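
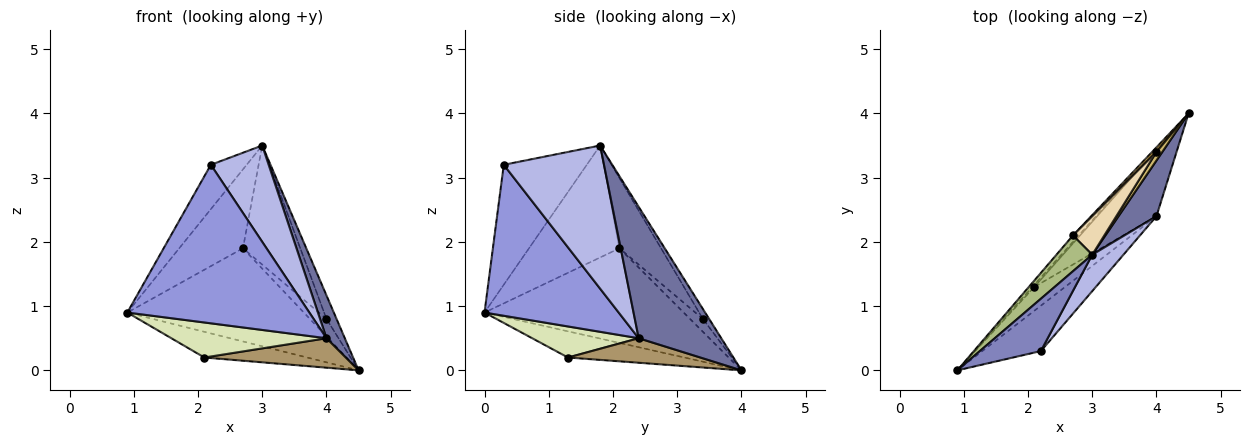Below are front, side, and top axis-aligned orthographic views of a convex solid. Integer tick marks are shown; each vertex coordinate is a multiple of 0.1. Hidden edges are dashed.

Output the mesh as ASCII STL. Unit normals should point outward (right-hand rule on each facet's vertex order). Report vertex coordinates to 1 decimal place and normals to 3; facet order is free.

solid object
 facet normal 0.940 -0.209 0.271
  outer loop
   vertex 4.0 2.4 0.5
   vertex 4.5 4.0 0.0
   vertex 3.0 1.8 3.5
  endloop
 endfacet
 facet normal -0.832 0.359 0.423
  outer loop
   vertex 2.2 0.3 3.2
   vertex 3.0 1.8 3.5
   vertex 0.9 0.0 0.9
  endloop
 endfacet
 facet normal 0.578 -0.784 -0.225
  outer loop
   vertex 2.2 0.3 3.2
   vertex 0.9 0.0 0.9
   vertex 4.0 2.4 0.5
  endloop
 endfacet
 facet normal 0.851 -0.491 0.186
  outer loop
   vertex 2.2 0.3 3.2
   vertex 4.0 2.4 0.5
   vertex 3.0 1.8 3.5
  endloop
 endfacet
 facet normal -0.748 0.663 -0.046
  outer loop
   vertex 2.7 2.1 1.9
   vertex 4.5 4.0 0.0
   vertex 0.9 0.0 0.9
  endloop
 endfacet
 facet normal -0.791 0.557 0.253
  outer loop
   vertex 2.7 2.1 1.9
   vertex 0.9 0.0 0.9
   vertex 3.0 1.8 3.5
  endloop
 endfacet
 facet normal -0.748 0.661 -0.055
  outer loop
   vertex 2.1 1.3 0.2
   vertex 0.9 0.0 0.9
   vertex 4.5 4.0 0.0
  endloop
 endfacet
 facet normal 0.494 -0.719 -0.489
  outer loop
   vertex 2.1 1.3 0.2
   vertex 4.0 2.4 0.5
   vertex 0.9 0.0 0.9
  endloop
 endfacet
 facet normal 0.354 -0.378 -0.856
  outer loop
   vertex 2.1 1.3 0.2
   vertex 4.5 4.0 0.0
   vertex 4.0 2.4 0.5
  endloop
 endfacet
 facet normal -0.502 0.813 0.295
  outer loop
   vertex 4.0 3.4 0.8
   vertex 3.0 1.8 3.5
   vertex 4.5 4.0 0.0
  endloop
 endfacet
 facet normal -0.600 0.773 0.205
  outer loop
   vertex 4.0 3.4 0.8
   vertex 4.5 4.0 0.0
   vertex 2.7 2.1 1.9
  endloop
 endfacet
 facet normal -0.568 0.783 0.253
  outer loop
   vertex 4.0 3.4 0.8
   vertex 2.7 2.1 1.9
   vertex 3.0 1.8 3.5
  endloop
 endfacet
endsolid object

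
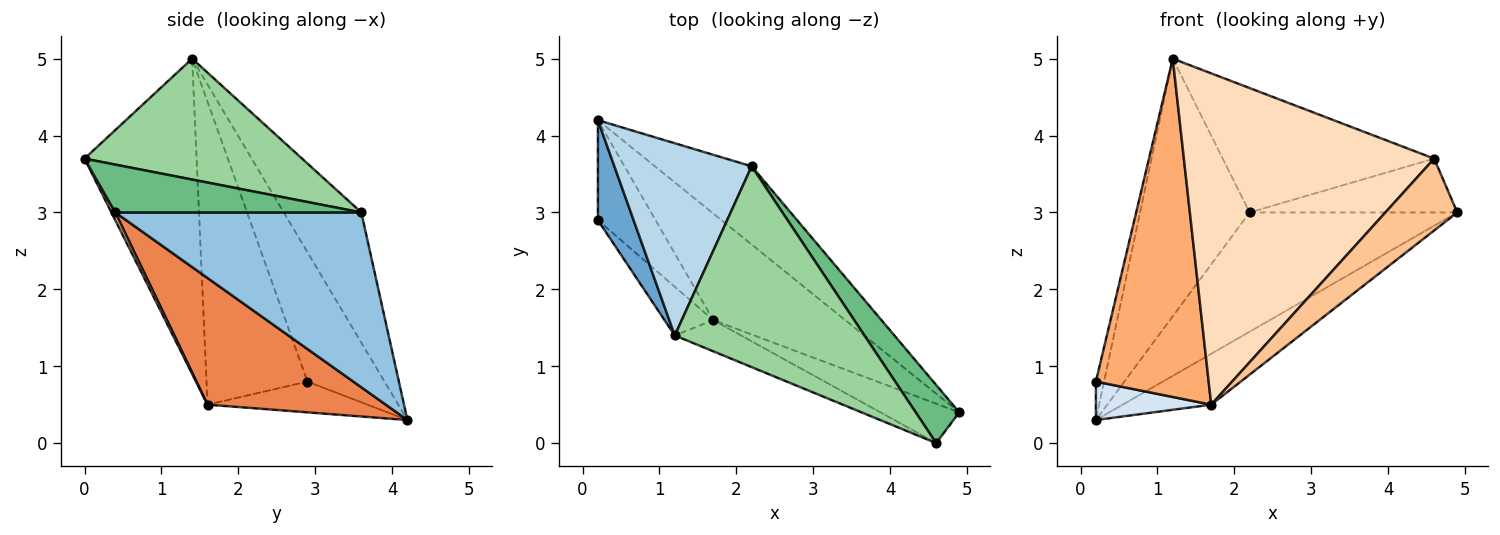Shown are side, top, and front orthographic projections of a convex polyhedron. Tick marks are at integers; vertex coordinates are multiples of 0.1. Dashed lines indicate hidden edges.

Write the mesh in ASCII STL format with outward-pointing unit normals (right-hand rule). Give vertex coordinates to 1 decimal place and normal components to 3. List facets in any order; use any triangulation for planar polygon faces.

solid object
 facet normal -0.959 0.102 0.265
  outer loop
   vertex 1.2 1.4 5.0
   vertex 0.2 4.2 0.3
   vertex 0.2 2.9 0.8
  endloop
 endfacet
 facet normal 0.704 0.594 -0.389
  outer loop
   vertex 2.2 3.6 3.0
   vertex 4.9 0.4 3.0
   vertex 0.2 4.2 0.3
  endloop
 endfacet
 facet normal -0.493 0.697 0.520
  outer loop
   vertex 2.2 3.6 3.0
   vertex 0.2 4.2 0.3
   vertex 1.2 1.4 5.0
  endloop
 endfacet
 facet normal -0.446 -0.321 -0.836
  outer loop
   vertex 1.7 1.6 0.5
   vertex 0.2 2.9 0.8
   vertex 0.2 4.2 0.3
  endloop
 endfacet
 facet normal 0.655 0.325 -0.682
  outer loop
   vertex 1.7 1.6 0.5
   vertex 0.2 4.2 0.3
   vertex 4.9 0.4 3.0
  endloop
 endfacet
 facet normal -0.663 -0.741 -0.107
  outer loop
   vertex 1.7 1.6 0.5
   vertex 1.2 1.4 5.0
   vertex 0.2 2.9 0.8
  endloop
 endfacet
 facet normal 0.047 -0.876 -0.480
  outer loop
   vertex 4.6 0.0 3.7
   vertex 1.7 1.6 0.5
   vertex 4.9 0.4 3.0
  endloop
 endfacet
 facet normal -0.407 -0.909 -0.086
  outer loop
   vertex 4.6 0.0 3.7
   vertex 1.2 1.4 5.0
   vertex 1.7 1.6 0.5
  endloop
 endfacet
 facet normal 0.627 0.529 0.571
  outer loop
   vertex 4.6 0.0 3.7
   vertex 4.9 0.4 3.0
   vertex 2.2 3.6 3.0
  endloop
 endfacet
 facet normal 0.476 0.463 0.747
  outer loop
   vertex 4.6 0.0 3.7
   vertex 2.2 3.6 3.0
   vertex 1.2 1.4 5.0
  endloop
 endfacet
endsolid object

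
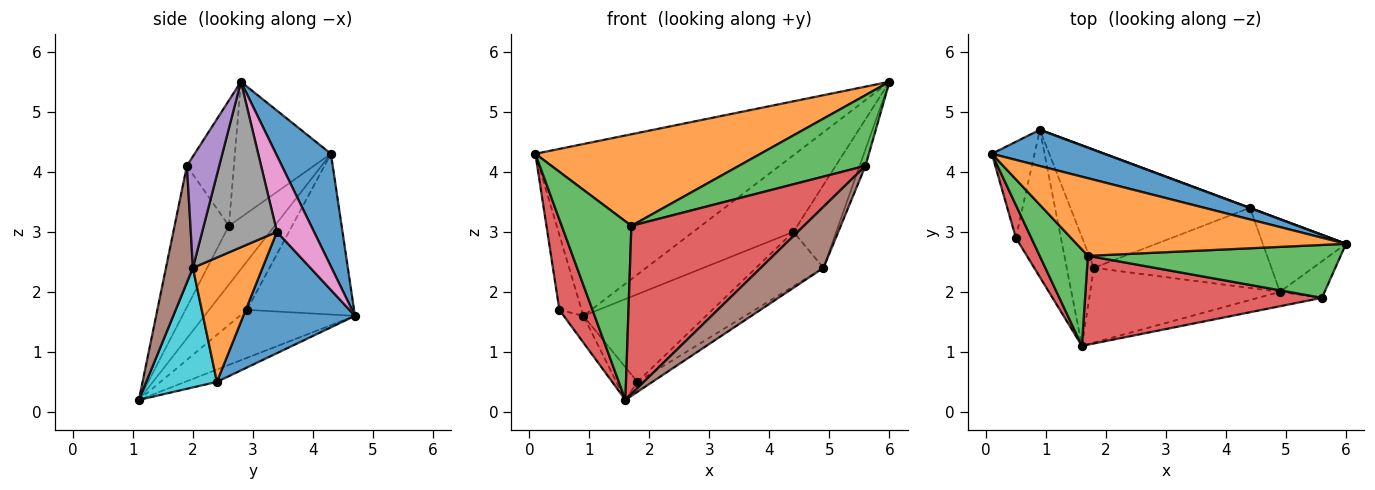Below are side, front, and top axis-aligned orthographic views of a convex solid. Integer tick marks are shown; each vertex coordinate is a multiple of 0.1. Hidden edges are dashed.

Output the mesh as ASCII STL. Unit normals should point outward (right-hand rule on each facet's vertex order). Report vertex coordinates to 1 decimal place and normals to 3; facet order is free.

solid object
 facet normal 0.203 0.958 0.202
  outer loop
   vertex 0.9 4.7 1.6
   vertex 0.1 4.3 4.3
   vertex 6.0 2.8 5.5
  endloop
 endfacet
 facet normal -0.309 -0.725 0.615
  outer loop
   vertex 1.7 2.6 3.1
   vertex 6.0 2.8 5.5
   vertex 0.1 4.3 4.3
  endloop
 endfacet
 facet normal -0.501 -0.762 0.411
  outer loop
   vertex 1.7 2.6 3.1
   vertex 0.1 4.3 4.3
   vertex 1.6 1.1 0.2
  endloop
 endfacet
 facet normal -0.732 -0.641 0.233
  outer loop
   vertex 0.5 2.9 1.7
   vertex 1.6 1.1 0.2
   vertex 0.1 4.3 4.3
  endloop
 endfacet
 facet normal -0.948 0.197 -0.252
  outer loop
   vertex 0.5 2.9 1.7
   vertex 0.1 4.3 4.3
   vertex 0.9 4.7 1.6
  endloop
 endfacet
 facet normal -0.724 0.123 -0.679
  outer loop
   vertex 0.5 2.9 1.7
   vertex 0.9 4.7 1.6
   vertex 1.6 1.1 0.2
  endloop
 endfacet
 facet normal 0.347 0.938 0.003
  outer loop
   vertex 4.4 3.4 3.0
   vertex 0.9 4.7 1.6
   vertex 6.0 2.8 5.5
  endloop
 endfacet
 facet normal 0.795 0.455 -0.400
  outer loop
   vertex 4.4 3.4 3.0
   vertex 6.0 2.8 5.5
   vertex 4.9 2.0 2.4
  endloop
 endfacet
 facet normal -0.399 0.264 -0.878
  outer loop
   vertex 1.8 2.4 0.5
   vertex 1.6 1.1 0.2
   vertex 0.9 4.7 1.6
  endloop
 endfacet
 facet normal 0.530 0.112 -0.841
  outer loop
   vertex 1.8 2.4 0.5
   vertex 4.9 2.0 2.4
   vertex 1.6 1.1 0.2
  endloop
 endfacet
 facet normal 0.477 0.524 -0.706
  outer loop
   vertex 1.8 2.4 0.5
   vertex 0.9 4.7 1.6
   vertex 4.4 3.4 3.0
  endloop
 endfacet
 facet normal 0.501 0.486 -0.716
  outer loop
   vertex 1.8 2.4 0.5
   vertex 4.4 3.4 3.0
   vertex 4.9 2.0 2.4
  endloop
 endfacet
 facet normal -0.285 -0.767 0.575
  outer loop
   vertex 5.6 1.9 4.1
   vertex 6.0 2.8 5.5
   vertex 1.7 2.6 3.1
  endloop
 endfacet
 facet normal -0.268 -0.852 0.450
  outer loop
   vertex 5.6 1.9 4.1
   vertex 1.7 2.6 3.1
   vertex 1.6 1.1 0.2
  endloop
 endfacet
 facet normal 0.915 0.164 -0.367
  outer loop
   vertex 5.6 1.9 4.1
   vertex 4.9 2.0 2.4
   vertex 6.0 2.8 5.5
  endloop
 endfacet
 facet normal 0.386 -0.898 -0.212
  outer loop
   vertex 5.6 1.9 4.1
   vertex 1.6 1.1 0.2
   vertex 4.9 2.0 2.4
  endloop
 endfacet
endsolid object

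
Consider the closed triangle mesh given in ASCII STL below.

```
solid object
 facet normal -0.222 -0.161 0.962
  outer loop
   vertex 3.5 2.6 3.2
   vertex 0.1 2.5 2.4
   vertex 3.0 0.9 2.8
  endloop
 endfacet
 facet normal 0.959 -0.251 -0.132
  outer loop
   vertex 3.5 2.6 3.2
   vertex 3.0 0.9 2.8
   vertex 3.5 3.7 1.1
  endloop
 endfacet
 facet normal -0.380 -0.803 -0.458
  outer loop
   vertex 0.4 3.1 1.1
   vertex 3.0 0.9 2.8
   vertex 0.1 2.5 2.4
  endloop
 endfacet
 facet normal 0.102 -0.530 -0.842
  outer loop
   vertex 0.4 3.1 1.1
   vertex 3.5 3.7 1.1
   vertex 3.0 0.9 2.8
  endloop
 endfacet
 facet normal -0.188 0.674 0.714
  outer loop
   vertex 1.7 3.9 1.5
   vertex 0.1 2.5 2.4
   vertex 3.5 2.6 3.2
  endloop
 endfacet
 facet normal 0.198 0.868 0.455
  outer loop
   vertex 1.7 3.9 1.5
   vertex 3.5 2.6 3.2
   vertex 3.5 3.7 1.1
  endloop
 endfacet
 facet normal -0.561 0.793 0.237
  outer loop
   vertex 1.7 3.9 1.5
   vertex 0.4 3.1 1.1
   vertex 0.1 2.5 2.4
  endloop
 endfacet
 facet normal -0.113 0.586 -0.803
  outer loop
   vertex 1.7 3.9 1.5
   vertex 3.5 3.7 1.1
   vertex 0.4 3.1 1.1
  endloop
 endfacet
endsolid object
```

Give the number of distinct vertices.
6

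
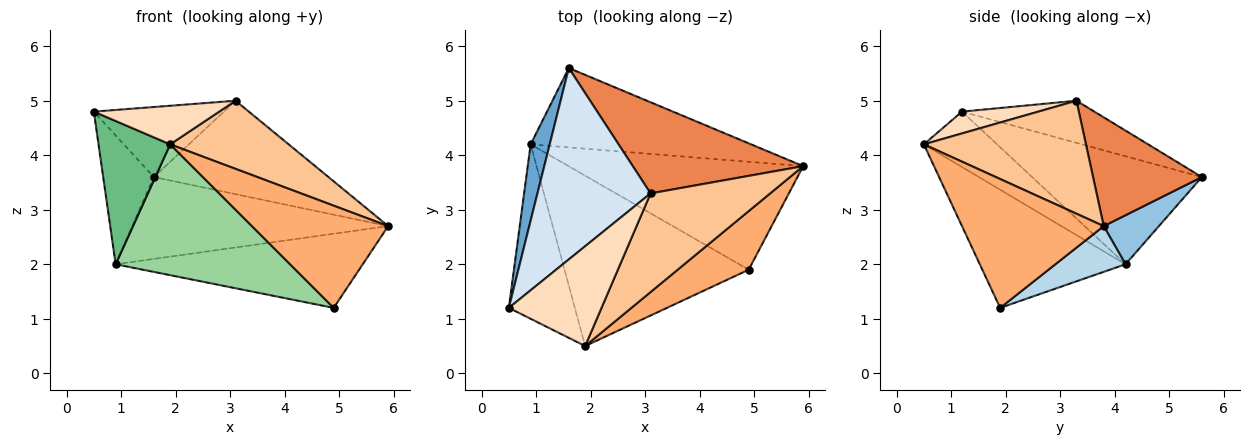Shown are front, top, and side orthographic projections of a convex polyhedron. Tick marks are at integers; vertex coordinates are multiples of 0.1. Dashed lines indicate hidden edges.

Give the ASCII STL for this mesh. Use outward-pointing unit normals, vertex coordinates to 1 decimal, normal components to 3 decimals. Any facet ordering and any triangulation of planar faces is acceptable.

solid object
 facet normal -0.945 0.282 0.167
  outer loop
   vertex 0.9 4.2 2.0
   vertex 0.5 1.2 4.8
   vertex 1.6 5.6 3.6
  endloop
 endfacet
 facet normal 0.153 0.710 -0.688
  outer loop
   vertex 0.9 4.2 2.0
   vertex 1.6 5.6 3.6
   vertex 5.9 3.8 2.7
  endloop
 endfacet
 facet normal 0.159 0.559 -0.814
  outer loop
   vertex 0.9 4.2 2.0
   vertex 5.9 3.8 2.7
   vertex 4.9 1.9 1.2
  endloop
 endfacet
 facet normal -0.330 0.324 0.886
  outer loop
   vertex 3.1 3.3 5.0
   vertex 1.6 5.6 3.6
   vertex 0.5 1.2 4.8
  endloop
 endfacet
 facet normal 0.407 0.654 0.638
  outer loop
   vertex 3.1 3.3 5.0
   vertex 5.9 3.8 2.7
   vertex 1.6 5.6 3.6
  endloop
 endfacet
 facet normal 0.670 -0.644 0.369
  outer loop
   vertex 1.9 0.5 4.2
   vertex 4.9 1.9 1.2
   vertex 5.9 3.8 2.7
  endloop
 endfacet
 facet normal 0.614 -0.449 0.650
  outer loop
   vertex 1.9 0.5 4.2
   vertex 5.9 3.8 2.7
   vertex 3.1 3.3 5.0
  endloop
 endfacet
 facet normal 0.214 -0.352 0.911
  outer loop
   vertex 1.9 0.5 4.2
   vertex 3.1 3.3 5.0
   vertex 0.5 1.2 4.8
  endloop
 endfacet
 facet normal -0.544 -0.533 -0.648
  outer loop
   vertex 1.9 0.5 4.2
   vertex 0.5 1.2 4.8
   vertex 0.9 4.2 2.0
  endloop
 endfacet
 facet normal -0.454 -0.543 -0.707
  outer loop
   vertex 1.9 0.5 4.2
   vertex 0.9 4.2 2.0
   vertex 4.9 1.9 1.2
  endloop
 endfacet
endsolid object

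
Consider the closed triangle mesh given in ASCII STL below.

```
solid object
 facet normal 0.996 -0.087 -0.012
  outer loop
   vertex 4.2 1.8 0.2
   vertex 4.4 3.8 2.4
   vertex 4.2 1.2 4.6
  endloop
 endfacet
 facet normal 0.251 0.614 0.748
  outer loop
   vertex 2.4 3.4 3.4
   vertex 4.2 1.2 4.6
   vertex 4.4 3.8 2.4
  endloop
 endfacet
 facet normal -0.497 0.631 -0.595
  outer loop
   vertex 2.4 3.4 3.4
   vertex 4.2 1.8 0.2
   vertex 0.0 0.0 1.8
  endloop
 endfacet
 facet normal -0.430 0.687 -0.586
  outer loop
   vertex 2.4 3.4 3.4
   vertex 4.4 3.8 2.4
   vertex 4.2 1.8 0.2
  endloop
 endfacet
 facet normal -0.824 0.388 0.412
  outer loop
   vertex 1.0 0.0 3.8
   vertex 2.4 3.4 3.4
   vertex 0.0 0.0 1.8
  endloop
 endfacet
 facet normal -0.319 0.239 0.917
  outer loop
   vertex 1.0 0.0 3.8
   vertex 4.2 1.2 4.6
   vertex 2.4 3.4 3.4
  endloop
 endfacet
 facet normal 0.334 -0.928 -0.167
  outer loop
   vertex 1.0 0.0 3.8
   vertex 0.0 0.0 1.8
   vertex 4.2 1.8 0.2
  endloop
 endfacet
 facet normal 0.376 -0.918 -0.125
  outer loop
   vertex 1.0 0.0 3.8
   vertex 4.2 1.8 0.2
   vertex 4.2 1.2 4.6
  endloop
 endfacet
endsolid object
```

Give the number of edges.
12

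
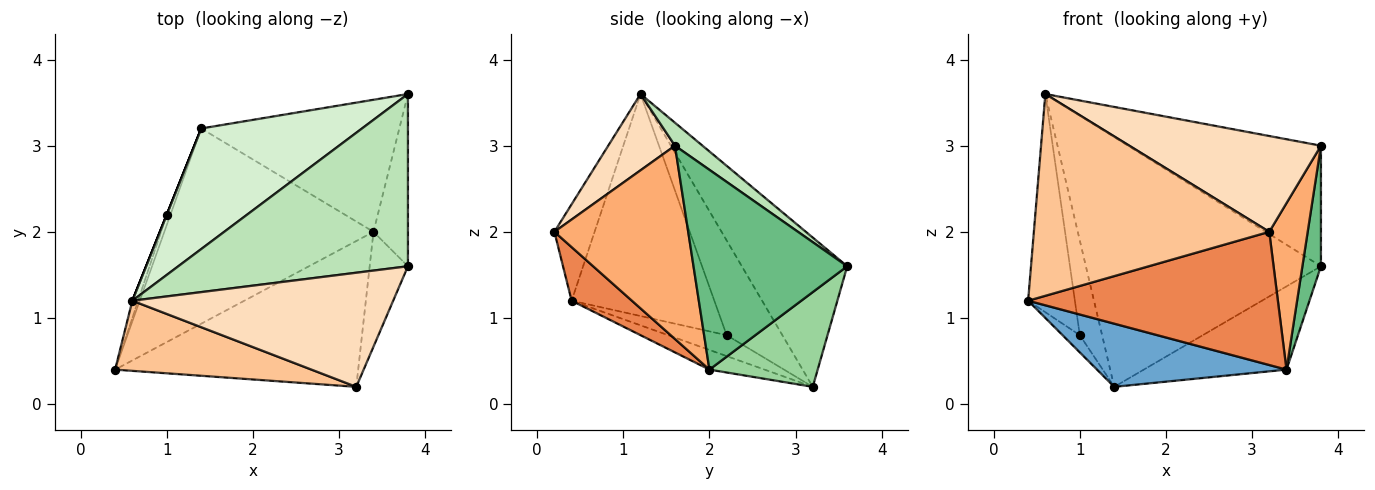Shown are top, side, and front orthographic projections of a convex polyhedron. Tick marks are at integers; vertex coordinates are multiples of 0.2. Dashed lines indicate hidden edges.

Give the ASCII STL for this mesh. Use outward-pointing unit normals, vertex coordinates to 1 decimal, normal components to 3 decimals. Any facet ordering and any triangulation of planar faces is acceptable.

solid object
 facet normal -0.089 -0.307 -0.948
  outer loop
   vertex 3.4 2.0 0.4
   vertex 0.4 0.4 1.2
   vertex 1.4 3.2 0.2
  endloop
 endfacet
 facet normal -0.946 0.278 -0.167
  outer loop
   vertex 1.0 2.2 0.8
   vertex 1.4 3.2 0.2
   vertex 0.4 0.4 1.2
  endloop
 endfacet
 facet normal -0.950 0.311 -0.025
  outer loop
   vertex 1.0 2.2 0.8
   vertex 0.4 0.4 1.2
   vertex 0.6 1.2 3.6
  endloop
 endfacet
 facet normal -0.928 0.371 0.000
  outer loop
   vertex 1.0 2.2 0.8
   vertex 0.6 1.2 3.6
   vertex 1.4 3.2 0.2
  endloop
 endfacet
 facet normal 0.161 -0.666 -0.729
  outer loop
   vertex 3.2 0.2 2.0
   vertex 0.4 0.4 1.2
   vertex 3.4 2.0 0.4
  endloop
 endfacet
 facet normal 0.944 -0.271 -0.187
  outer loop
   vertex 3.2 0.2 2.0
   vertex 3.4 2.0 0.4
   vertex 3.8 1.6 3.0
  endloop
 endfacet
 facet normal -0.159 -0.933 0.324
  outer loop
   vertex 3.2 0.2 2.0
   vertex 0.6 1.2 3.6
   vertex 0.4 0.4 1.2
  endloop
 endfacet
 facet normal 0.219 -0.627 0.747
  outer loop
   vertex 3.2 0.2 2.0
   vertex 3.8 1.6 3.0
   vertex 0.6 1.2 3.6
  endloop
 endfacet
 facet normal 0.979 -0.118 -0.169
  outer loop
   vertex 3.8 3.6 1.6
   vertex 3.8 1.6 3.0
   vertex 3.4 2.0 0.4
  endloop
 endfacet
 facet normal 0.375 0.494 -0.784
  outer loop
   vertex 3.8 3.6 1.6
   vertex 3.4 2.0 0.4
   vertex 1.4 3.2 0.2
  endloop
 endfacet
 facet normal 0.082 0.572 0.816
  outer loop
   vertex 3.8 3.6 1.6
   vertex 0.6 1.2 3.6
   vertex 3.8 1.6 3.0
  endloop
 endfacet
 facet normal -0.374 0.835 0.403
  outer loop
   vertex 3.8 3.6 1.6
   vertex 1.4 3.2 0.2
   vertex 0.6 1.2 3.6
  endloop
 endfacet
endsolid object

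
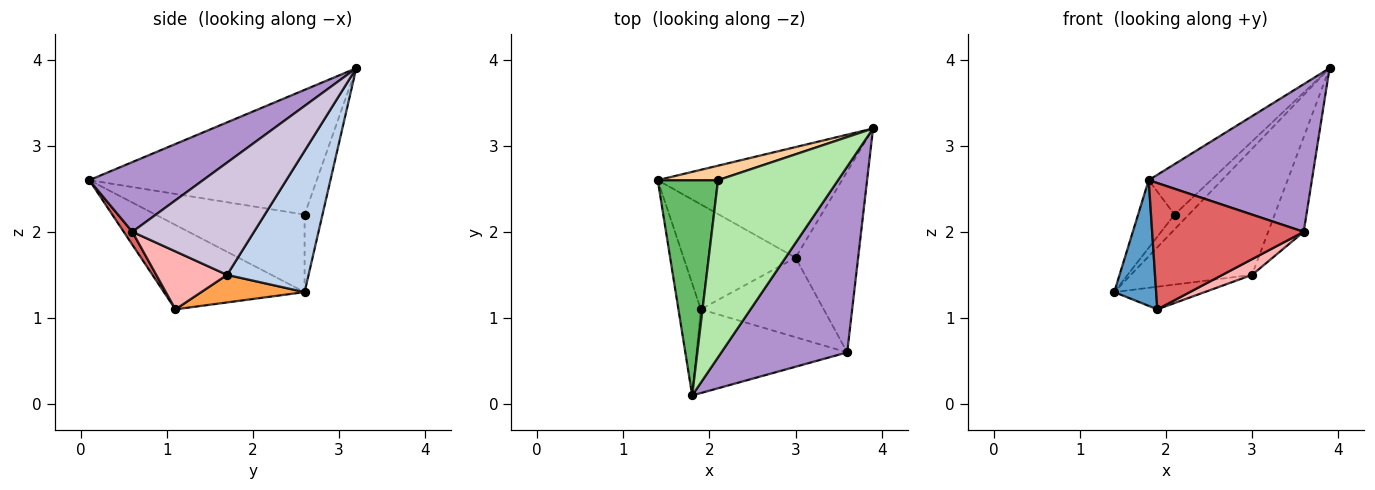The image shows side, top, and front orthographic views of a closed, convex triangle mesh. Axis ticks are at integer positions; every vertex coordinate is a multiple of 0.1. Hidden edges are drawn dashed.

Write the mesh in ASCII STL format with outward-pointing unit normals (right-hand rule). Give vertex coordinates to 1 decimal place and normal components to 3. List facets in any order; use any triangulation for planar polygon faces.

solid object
 facet normal -0.929 -0.277 -0.246
  outer loop
   vertex 1.9 1.1 1.1
   vertex 1.8 0.1 2.6
   vertex 1.4 2.6 1.3
  endloop
 endfacet
 facet normal 0.451 0.671 -0.589
  outer loop
   vertex 3.0 1.7 1.5
   vertex 1.4 2.6 1.3
   vertex 3.9 3.2 3.9
  endloop
 endfacet
 facet normal 0.234 0.205 -0.950
  outer loop
   vertex 3.0 1.7 1.5
   vertex 1.9 1.1 1.1
   vertex 1.4 2.6 1.3
  endloop
 endfacet
 facet normal -0.668 0.532 0.520
  outer loop
   vertex 2.1 2.6 2.2
   vertex 3.9 3.2 3.9
   vertex 1.4 2.6 1.3
  endloop
 endfacet
 facet normal -0.775 0.189 0.603
  outer loop
   vertex 2.1 2.6 2.2
   vertex 1.4 2.6 1.3
   vertex 1.8 0.1 2.6
  endloop
 endfacet
 facet normal -0.707 0.194 0.680
  outer loop
   vertex 2.1 2.6 2.2
   vertex 1.8 0.1 2.6
   vertex 3.9 3.2 3.9
  endloop
 endfacet
 facet normal 0.047 -0.833 -0.552
  outer loop
   vertex 3.6 0.6 2.0
   vertex 1.8 0.1 2.6
   vertex 1.9 1.1 1.1
  endloop
 endfacet
 facet normal 0.420 -0.176 -0.890
  outer loop
   vertex 3.6 0.6 2.0
   vertex 1.9 1.1 1.1
   vertex 3.0 1.7 1.5
  endloop
 endfacet
 facet normal 0.398 -0.571 0.718
  outer loop
   vertex 3.6 0.6 2.0
   vertex 3.9 3.2 3.9
   vertex 1.8 0.1 2.6
  endloop
 endfacet
 facet normal 0.846 0.247 -0.472
  outer loop
   vertex 3.6 0.6 2.0
   vertex 3.0 1.7 1.5
   vertex 3.9 3.2 3.9
  endloop
 endfacet
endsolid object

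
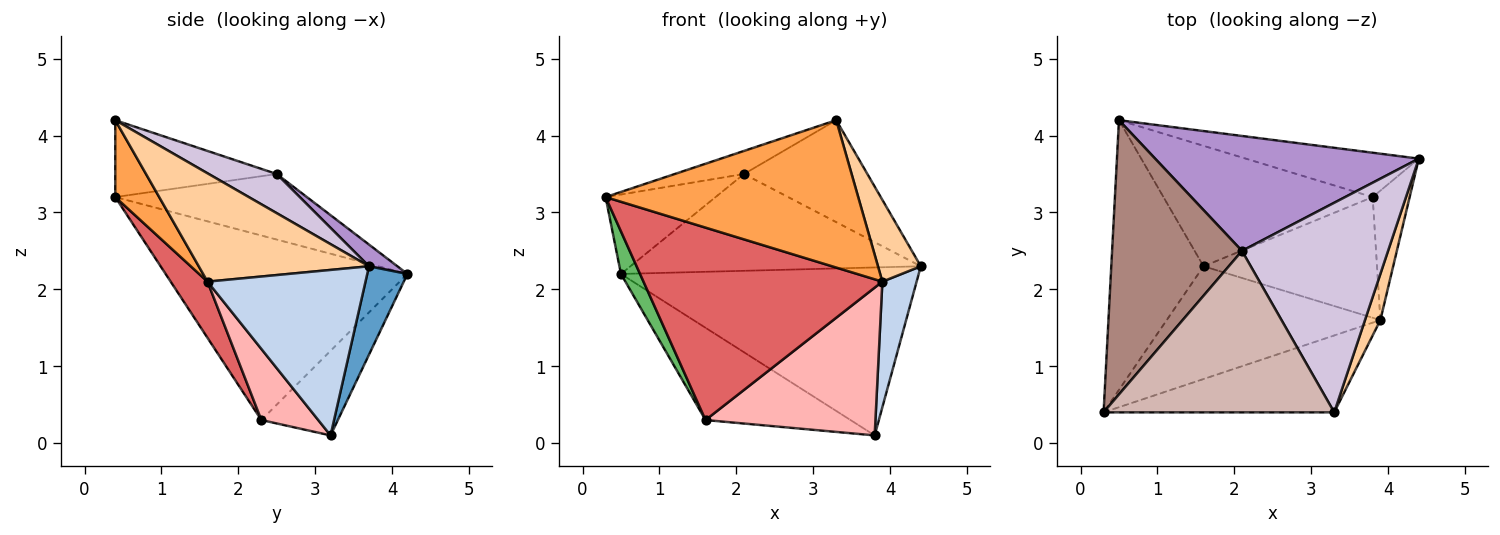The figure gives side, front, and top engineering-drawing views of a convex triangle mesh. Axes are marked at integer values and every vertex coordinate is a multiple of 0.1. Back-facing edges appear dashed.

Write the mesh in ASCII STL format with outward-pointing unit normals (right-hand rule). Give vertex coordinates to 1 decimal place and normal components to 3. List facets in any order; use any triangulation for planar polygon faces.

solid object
 facet normal 0.129 0.959 -0.253
  outer loop
   vertex 3.8 3.2 0.1
   vertex 0.5 4.2 2.2
   vertex 4.4 3.7 2.3
  endloop
 endfacet
 facet normal 0.955 -0.207 -0.213
  outer loop
   vertex 3.9 1.6 2.1
   vertex 3.8 3.2 0.1
   vertex 4.4 3.7 2.3
  endloop
 endfacet
 facet normal 0.152 -0.876 -0.457
  outer loop
   vertex 3.3 0.4 4.2
   vertex 0.3 0.4 3.2
   vertex 3.9 1.6 2.1
  endloop
 endfacet
 facet normal 0.961 -0.242 0.136
  outer loop
   vertex 3.3 0.4 4.2
   vertex 3.9 1.6 2.1
   vertex 4.4 3.7 2.3
  endloop
 endfacet
 facet normal -0.892 -0.070 -0.446
  outer loop
   vertex 1.6 2.3 0.3
   vertex 0.3 0.4 3.2
   vertex 0.5 4.2 2.2
  endloop
 endfacet
 facet normal -0.306 0.579 -0.756
  outer loop
   vertex 1.6 2.3 0.3
   vertex 0.5 4.2 2.2
   vertex 3.8 3.2 0.1
  endloop
 endfacet
 facet normal 0.132 -0.855 -0.501
  outer loop
   vertex 1.6 2.3 0.3
   vertex 3.9 1.6 2.1
   vertex 0.3 0.4 3.2
  endloop
 endfacet
 facet normal 0.251 -0.750 -0.612
  outer loop
   vertex 1.6 2.3 0.3
   vertex 3.8 3.2 0.1
   vertex 3.9 1.6 2.1
  endloop
 endfacet
 facet normal 0.063 0.643 0.763
  outer loop
   vertex 2.1 2.5 3.5
   vertex 4.4 3.7 2.3
   vertex 0.5 4.2 2.2
  endloop
 endfacet
 facet normal 0.234 0.425 0.874
  outer loop
   vertex 2.1 2.5 3.5
   vertex 3.3 0.4 4.2
   vertex 4.4 3.7 2.3
  endloop
 endfacet
 facet normal -0.436 0.250 0.864
  outer loop
   vertex 2.1 2.5 3.5
   vertex 0.5 4.2 2.2
   vertex 0.3 0.4 3.2
  endloop
 endfacet
 facet normal -0.313 0.134 0.940
  outer loop
   vertex 2.1 2.5 3.5
   vertex 0.3 0.4 3.2
   vertex 3.3 0.4 4.2
  endloop
 endfacet
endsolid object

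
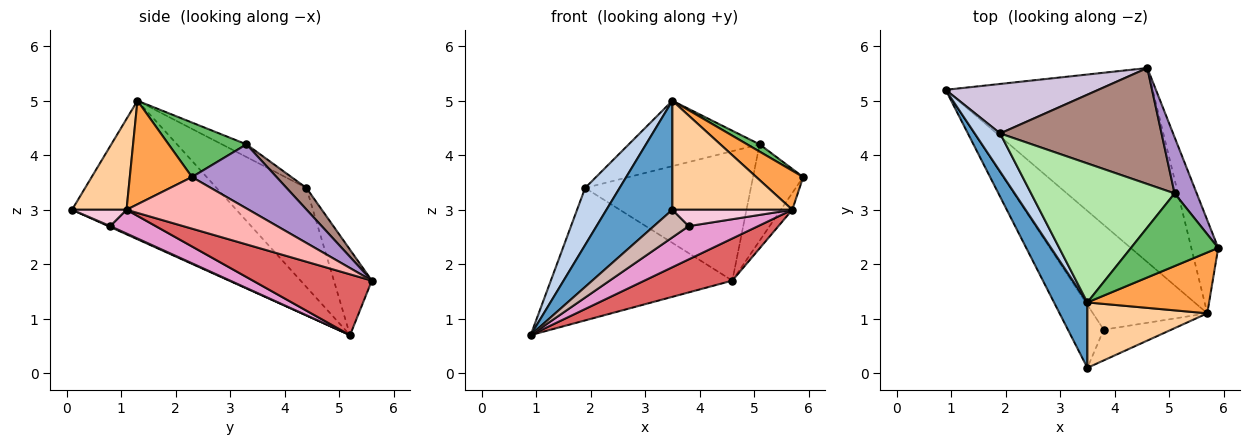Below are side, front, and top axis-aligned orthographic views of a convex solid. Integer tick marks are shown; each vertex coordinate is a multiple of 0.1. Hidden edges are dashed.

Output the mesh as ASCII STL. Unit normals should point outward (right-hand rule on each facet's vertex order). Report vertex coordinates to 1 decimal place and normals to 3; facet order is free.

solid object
 facet normal -0.906 -0.363 0.218
  outer loop
   vertex 3.5 1.3 5.0
   vertex 0.9 5.2 0.7
   vertex 3.5 0.1 3.0
  endloop
 endfacet
 facet normal -0.908 -0.348 0.233
  outer loop
   vertex 1.9 4.4 3.4
   vertex 0.9 5.2 0.7
   vertex 3.5 1.3 5.0
  endloop
 endfacet
 facet normal 0.582 -0.439 0.684
  outer loop
   vertex 5.7 1.1 3.0
   vertex 5.9 2.3 3.6
   vertex 3.5 1.3 5.0
  endloop
 endfacet
 facet normal 0.363 -0.799 0.479
  outer loop
   vertex 5.7 1.1 3.0
   vertex 3.5 1.3 5.0
   vertex 3.5 0.1 3.0
  endloop
 endfacet
 facet normal 0.528 -0.084 0.845
  outer loop
   vertex 5.1 3.3 4.2
   vertex 3.5 1.3 5.0
   vertex 5.9 2.3 3.6
  endloop
 endfacet
 facet normal -0.080 0.424 0.902
  outer loop
   vertex 5.1 3.3 4.2
   vertex 1.9 4.4 3.4
   vertex 3.5 1.3 5.0
  endloop
 endfacet
 facet normal 0.276 -0.204 -0.939
  outer loop
   vertex 4.6 5.6 1.7
   vertex 5.7 1.1 3.0
   vertex 0.9 5.2 0.7
  endloop
 endfacet
 facet normal 0.884 0.083 -0.461
  outer loop
   vertex 4.6 5.6 1.7
   vertex 5.9 2.3 3.6
   vertex 5.7 1.1 3.0
  endloop
 endfacet
 facet normal 0.825 0.489 0.285
  outer loop
   vertex 4.6 5.6 1.7
   vertex 5.1 3.3 4.2
   vertex 5.9 2.3 3.6
  endloop
 endfacet
 facet normal -0.192 0.919 0.344
  outer loop
   vertex 4.6 5.6 1.7
   vertex 0.9 5.2 0.7
   vertex 1.9 4.4 3.4
  endloop
 endfacet
 facet normal 0.089 0.742 0.665
  outer loop
   vertex 4.6 5.6 1.7
   vertex 1.9 4.4 3.4
   vertex 5.1 3.3 4.2
  endloop
 endfacet
 facet normal 0.022 -0.402 -0.915
  outer loop
   vertex 3.8 0.8 2.7
   vertex 3.5 0.1 3.0
   vertex 0.9 5.2 0.7
  endloop
 endfacet
 facet normal 0.194 -0.297 -0.935
  outer loop
   vertex 3.8 0.8 2.7
   vertex 0.9 5.2 0.7
   vertex 5.7 1.1 3.0
  endloop
 endfacet
 facet normal 0.209 -0.459 -0.863
  outer loop
   vertex 3.8 0.8 2.7
   vertex 5.7 1.1 3.0
   vertex 3.5 0.1 3.0
  endloop
 endfacet
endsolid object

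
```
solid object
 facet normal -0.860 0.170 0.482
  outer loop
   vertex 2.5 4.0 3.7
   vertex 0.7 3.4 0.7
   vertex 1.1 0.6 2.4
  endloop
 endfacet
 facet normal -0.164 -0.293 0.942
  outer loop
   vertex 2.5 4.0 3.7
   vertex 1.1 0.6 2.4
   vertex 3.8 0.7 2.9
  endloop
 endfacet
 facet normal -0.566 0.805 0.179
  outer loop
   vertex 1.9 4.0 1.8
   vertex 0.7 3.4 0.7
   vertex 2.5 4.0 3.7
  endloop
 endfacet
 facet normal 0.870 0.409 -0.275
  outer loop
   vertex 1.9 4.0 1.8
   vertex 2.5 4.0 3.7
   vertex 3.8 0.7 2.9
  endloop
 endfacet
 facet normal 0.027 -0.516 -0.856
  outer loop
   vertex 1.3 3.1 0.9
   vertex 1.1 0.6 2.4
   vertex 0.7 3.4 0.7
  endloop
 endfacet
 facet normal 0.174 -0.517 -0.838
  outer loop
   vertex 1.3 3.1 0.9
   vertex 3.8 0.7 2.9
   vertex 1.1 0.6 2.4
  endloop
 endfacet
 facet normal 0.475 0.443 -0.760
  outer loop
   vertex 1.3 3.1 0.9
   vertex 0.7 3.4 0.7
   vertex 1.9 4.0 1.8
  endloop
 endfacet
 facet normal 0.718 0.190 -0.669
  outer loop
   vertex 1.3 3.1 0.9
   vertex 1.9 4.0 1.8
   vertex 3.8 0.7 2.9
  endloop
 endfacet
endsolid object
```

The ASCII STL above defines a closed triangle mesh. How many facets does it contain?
8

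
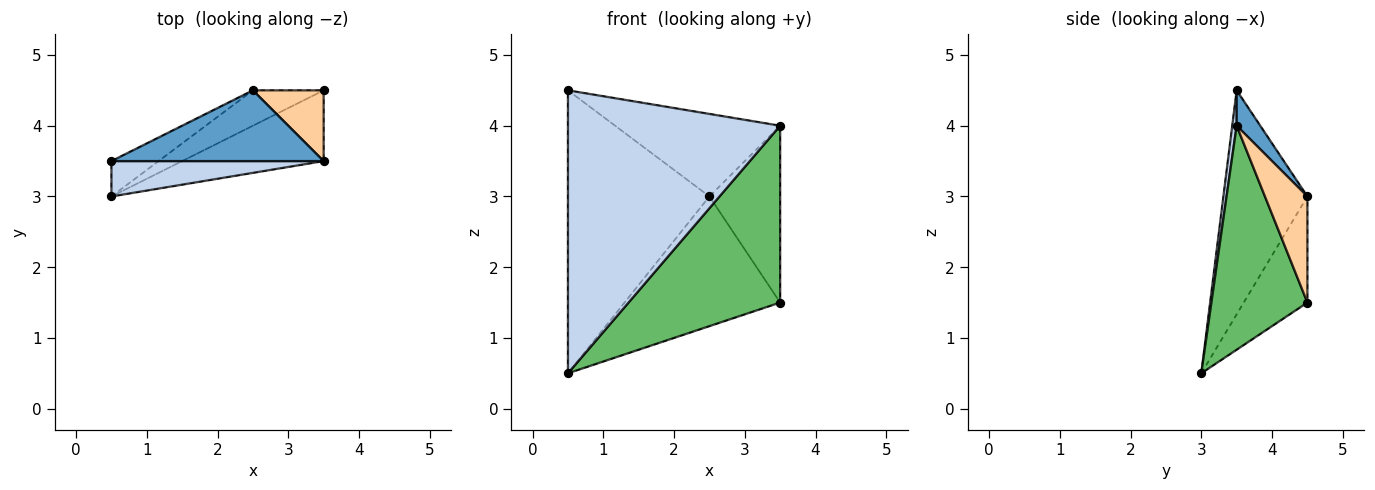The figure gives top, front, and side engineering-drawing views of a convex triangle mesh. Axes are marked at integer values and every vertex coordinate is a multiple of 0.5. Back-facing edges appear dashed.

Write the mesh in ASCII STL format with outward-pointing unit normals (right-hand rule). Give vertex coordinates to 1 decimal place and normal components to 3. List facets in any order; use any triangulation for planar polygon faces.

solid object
 facet normal 0.108 0.755 0.647
  outer loop
   vertex 2.5 4.5 3.0
   vertex 0.5 3.5 4.5
   vertex 3.5 3.5 4.0
  endloop
 endfacet
 facet normal 0.021 -0.992 0.124
  outer loop
   vertex 0.5 3.0 0.5
   vertex 3.5 3.5 4.0
   vertex 0.5 3.5 4.5
  endloop
 endfacet
 facet normal -0.508 0.855 -0.107
  outer loop
   vertex 0.5 3.0 0.5
   vertex 0.5 3.5 4.5
   vertex 2.5 4.5 3.0
  endloop
 endfacet
 facet normal 0.487 0.811 0.324
  outer loop
   vertex 3.5 4.5 1.5
   vertex 2.5 4.5 3.0
   vertex 3.5 3.5 4.0
  endloop
 endfacet
 facet normal 0.507 -0.800 -0.320
  outer loop
   vertex 3.5 4.5 1.5
   vertex 3.5 3.5 4.0
   vertex 0.5 3.0 0.5
  endloop
 endfacet
 facet normal -0.367 0.897 -0.245
  outer loop
   vertex 3.5 4.5 1.5
   vertex 0.5 3.0 0.5
   vertex 2.5 4.5 3.0
  endloop
 endfacet
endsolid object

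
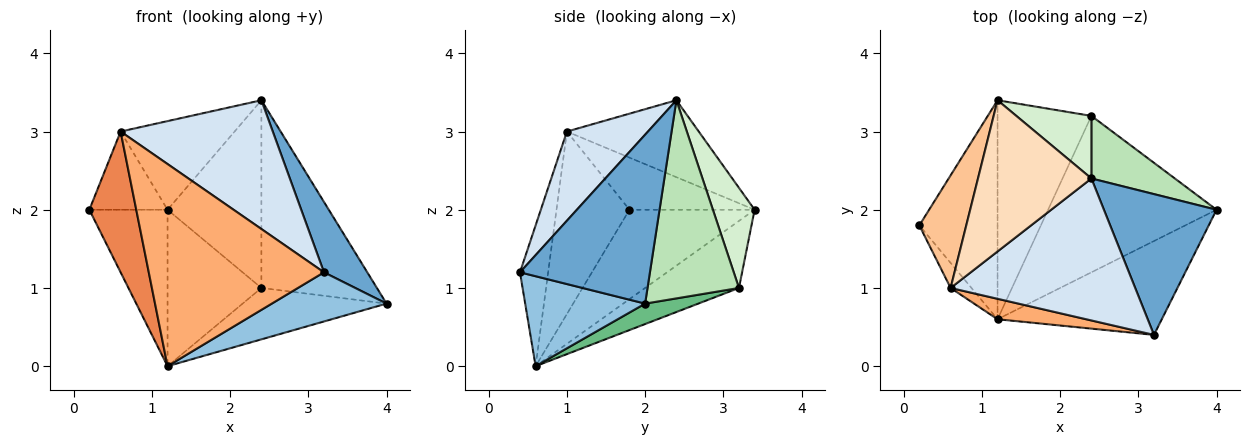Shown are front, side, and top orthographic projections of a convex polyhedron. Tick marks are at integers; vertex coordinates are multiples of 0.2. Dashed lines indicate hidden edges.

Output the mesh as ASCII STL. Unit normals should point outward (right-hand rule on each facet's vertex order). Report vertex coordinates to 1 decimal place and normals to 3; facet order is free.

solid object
 facet normal 0.802 -0.267 0.535
  outer loop
   vertex 2.4 2.4 3.4
   vertex 3.2 0.4 1.2
   vertex 4.0 2.0 0.8
  endloop
 endfacet
 facet normal 0.436 -0.417 -0.797
  outer loop
   vertex 1.2 0.6 0.0
   vertex 4.0 2.0 0.8
   vertex 3.2 0.4 1.2
  endloop
 endfacet
 facet normal -0.681 0.426 -0.596
  outer loop
   vertex 1.2 3.4 2.0
   vertex 1.2 0.6 0.0
   vertex 0.2 1.8 2.0
  endloop
 endfacet
 facet normal 0.337 -0.632 0.697
  outer loop
   vertex 0.6 1.0 3.0
   vertex 3.2 0.4 1.2
   vertex 2.4 2.4 3.4
  endloop
 endfacet
 facet normal -0.837 -0.538 -0.096
  outer loop
   vertex 0.6 1.0 3.0
   vertex 0.2 1.8 2.0
   vertex 1.2 0.6 0.0
  endloop
 endfacet
 facet normal -0.158 -0.982 0.099
  outer loop
   vertex 0.6 1.0 3.0
   vertex 1.2 0.6 0.0
   vertex 3.2 0.4 1.2
  endloop
 endfacet
 facet normal -0.674 0.421 0.607
  outer loop
   vertex 0.6 1.0 3.0
   vertex 1.2 3.4 2.0
   vertex 0.2 1.8 2.0
  endloop
 endfacet
 facet normal -0.505 0.437 0.745
  outer loop
   vertex 0.6 1.0 3.0
   vertex 2.4 2.4 3.4
   vertex 1.2 3.4 2.0
  endloop
 endfacet
 facet normal 0.115 0.310 -0.944
  outer loop
   vertex 2.4 3.2 1.0
   vertex 4.0 2.0 0.8
   vertex 1.2 0.6 0.0
  endloop
 endfacet
 facet normal -0.503 0.503 -0.704
  outer loop
   vertex 2.4 3.2 1.0
   vertex 1.2 0.6 0.0
   vertex 1.2 3.4 2.0
  endloop
 endfacet
 facet normal 0.601 0.759 0.253
  outer loop
   vertex 2.4 3.2 1.0
   vertex 2.4 2.4 3.4
   vertex 4.0 2.0 0.8
  endloop
 endfacet
 facet normal 0.389 0.874 0.291
  outer loop
   vertex 2.4 3.2 1.0
   vertex 1.2 3.4 2.0
   vertex 2.4 2.4 3.4
  endloop
 endfacet
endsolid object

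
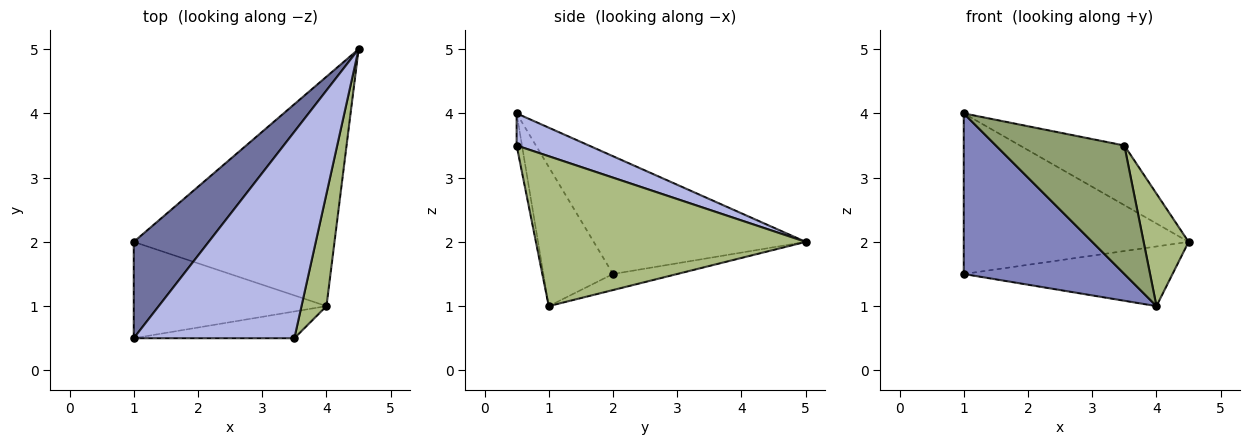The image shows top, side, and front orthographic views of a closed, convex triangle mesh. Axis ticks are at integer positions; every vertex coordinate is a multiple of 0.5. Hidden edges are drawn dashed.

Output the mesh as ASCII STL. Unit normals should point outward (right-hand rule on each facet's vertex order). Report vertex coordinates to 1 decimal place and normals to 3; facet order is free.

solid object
 facet normal -0.629 0.667 0.400
  outer loop
   vertex 1.0 2.0 1.5
   vertex 1.0 0.5 4.0
   vertex 4.5 5.0 2.0
  endloop
 endfacet
 facet normal -0.348 -0.804 -0.482
  outer loop
   vertex 1.0 2.0 1.5
   vertex 4.0 1.0 1.0
   vertex 1.0 0.5 4.0
  endloop
 endfacet
 facet normal -0.077 0.251 -0.965
  outer loop
   vertex 1.0 2.0 1.5
   vertex 4.5 5.0 2.0
   vertex 4.0 1.0 1.0
  endloop
 endfacet
 facet normal 0.189 0.273 0.943
  outer loop
   vertex 3.5 0.5 3.5
   vertex 4.5 5.0 2.0
   vertex 1.0 0.5 4.0
  endloop
 endfacet
 facet normal -0.041 -0.978 -0.204
  outer loop
   vertex 3.5 0.5 3.5
   vertex 1.0 0.5 4.0
   vertex 4.0 1.0 1.0
  endloop
 endfacet
 facet normal 0.973 -0.162 0.162
  outer loop
   vertex 3.5 0.5 3.5
   vertex 4.0 1.0 1.0
   vertex 4.5 5.0 2.0
  endloop
 endfacet
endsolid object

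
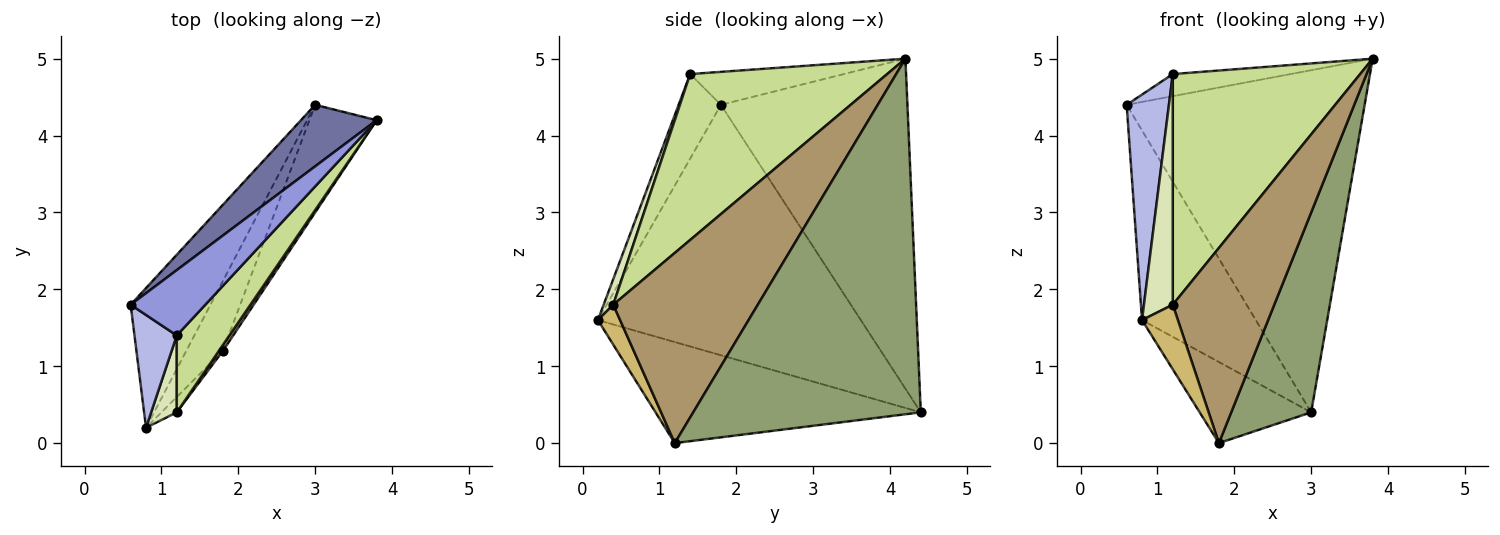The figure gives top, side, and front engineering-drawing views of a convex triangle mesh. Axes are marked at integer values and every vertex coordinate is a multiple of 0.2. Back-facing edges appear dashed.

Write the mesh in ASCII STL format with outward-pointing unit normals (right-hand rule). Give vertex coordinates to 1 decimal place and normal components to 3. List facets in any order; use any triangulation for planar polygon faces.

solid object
 facet normal -0.611 0.779 0.140
  outer loop
   vertex 3.0 4.4 0.4
   vertex 0.6 1.8 4.4
   vertex 3.8 4.2 5.0
  endloop
 endfacet
 facet normal -0.881 0.381 -0.281
  outer loop
   vertex 3.0 4.4 0.4
   vertex 0.8 0.2 1.6
   vertex 0.6 1.8 4.4
  endloop
 endfacet
 facet normal -0.386 0.296 0.874
  outer loop
   vertex 1.2 1.4 4.8
   vertex 3.8 4.2 5.0
   vertex 0.6 1.8 4.4
  endloop
 endfacet
 facet normal -0.667 -0.667 0.333
  outer loop
   vertex 1.2 1.4 4.8
   vertex 0.6 1.8 4.4
   vertex 0.8 0.2 1.6
  endloop
 endfacet
 facet normal 0.929 -0.326 -0.176
  outer loop
   vertex 1.8 1.2 0.0
   vertex 3.0 4.4 0.4
   vertex 3.8 4.2 5.0
  endloop
 endfacet
 facet normal -0.874 0.368 -0.317
  outer loop
   vertex 1.8 1.2 0.0
   vertex 0.8 0.2 1.6
   vertex 3.0 4.4 0.4
  endloop
 endfacet
 facet normal 0.706 -0.672 0.224
  outer loop
   vertex 1.2 0.4 1.8
   vertex 3.8 4.2 5.0
   vertex 1.2 1.4 4.8
  endloop
 endfacet
 facet normal 0.302 -0.905 0.302
  outer loop
   vertex 1.2 0.4 1.8
   vertex 1.2 1.4 4.8
   vertex 0.8 0.2 1.6
  endloop
 endfacet
 facet normal 0.818 -0.575 0.017
  outer loop
   vertex 1.2 0.4 1.8
   vertex 1.8 1.2 0.0
   vertex 3.8 4.2 5.0
  endloop
 endfacet
 facet normal 0.516 -0.833 -0.198
  outer loop
   vertex 1.2 0.4 1.8
   vertex 0.8 0.2 1.6
   vertex 1.8 1.2 0.0
  endloop
 endfacet
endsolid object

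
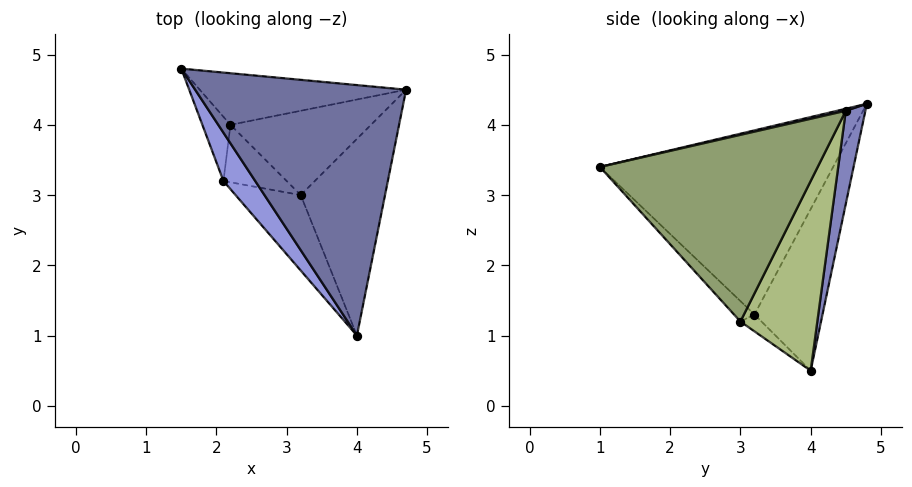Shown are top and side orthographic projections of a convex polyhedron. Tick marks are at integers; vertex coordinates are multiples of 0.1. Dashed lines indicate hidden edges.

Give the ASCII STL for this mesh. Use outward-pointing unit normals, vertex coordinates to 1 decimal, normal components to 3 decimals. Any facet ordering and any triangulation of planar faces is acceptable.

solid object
 facet normal 0.009 -0.225 0.974
  outer loop
   vertex 4.0 1.0 3.4
   vertex 4.7 4.5 4.2
   vertex 1.5 4.8 4.3
  endloop
 endfacet
 facet normal 0.086 0.978 -0.190
  outer loop
   vertex 2.2 4.0 0.5
   vertex 1.5 4.8 4.3
   vertex 4.7 4.5 4.2
  endloop
 endfacet
 facet normal -0.812 -0.567 0.140
  outer loop
   vertex 2.1 3.2 1.3
   vertex 4.0 1.0 3.4
   vertex 1.5 4.8 4.3
  endloop
 endfacet
 facet normal -0.984 -0.048 -0.171
  outer loop
   vertex 2.1 3.2 1.3
   vertex 1.5 4.8 4.3
   vertex 2.2 4.0 0.5
  endloop
 endfacet
 facet normal 0.908 -0.088 -0.410
  outer loop
   vertex 3.2 3.0 1.2
   vertex 4.7 4.5 4.2
   vertex 4.0 1.0 3.4
  endloop
 endfacet
 facet normal 0.749 0.361 -0.555
  outer loop
   vertex 3.2 3.0 1.2
   vertex 2.2 4.0 0.5
   vertex 4.7 4.5 4.2
  endloop
 endfacet
 facet normal -0.195 -0.760 -0.620
  outer loop
   vertex 3.2 3.0 1.2
   vertex 4.0 1.0 3.4
   vertex 2.1 3.2 1.3
  endloop
 endfacet
 facet normal -0.188 -0.683 -0.706
  outer loop
   vertex 3.2 3.0 1.2
   vertex 2.1 3.2 1.3
   vertex 2.2 4.0 0.5
  endloop
 endfacet
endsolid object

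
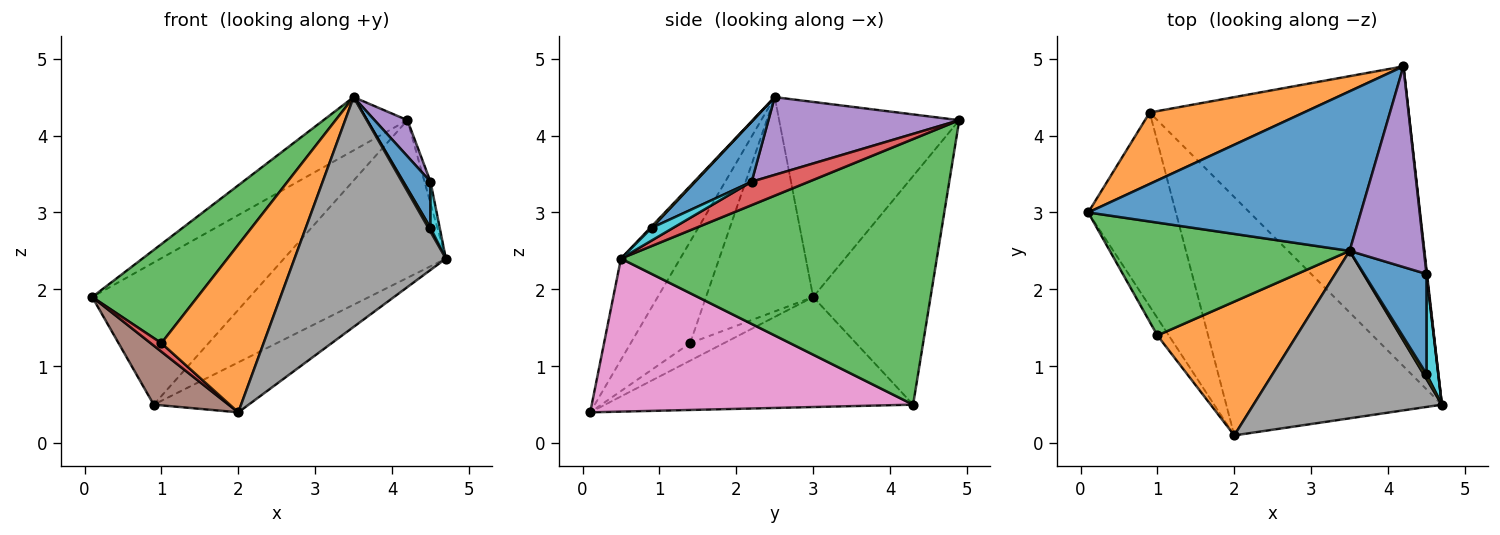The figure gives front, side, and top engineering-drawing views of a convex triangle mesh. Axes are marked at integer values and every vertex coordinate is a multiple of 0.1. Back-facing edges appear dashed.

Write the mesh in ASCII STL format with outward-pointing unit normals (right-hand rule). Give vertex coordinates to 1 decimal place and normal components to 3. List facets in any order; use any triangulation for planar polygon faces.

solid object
 facet normal -0.562 0.262 0.785
  outer loop
   vertex 3.5 2.5 4.5
   vertex 4.2 4.9 4.2
   vertex 0.1 3.0 1.9
  endloop
 endfacet
 facet normal -0.554 0.744 0.374
  outer loop
   vertex 0.9 4.3 0.5
   vertex 0.1 3.0 1.9
   vertex 4.2 4.9 4.2
  endloop
 endfacet
 facet normal 0.672 0.344 -0.655
  outer loop
   vertex 0.9 4.3 0.5
   vertex 4.2 4.9 4.2
   vertex 4.7 0.5 2.4
  endloop
 endfacet
 facet normal 0.994 0.104 0.022
  outer loop
   vertex 4.5 2.2 3.4
   vertex 4.7 0.5 2.4
   vertex 4.2 4.9 4.2
  endloop
 endfacet
 facet normal 0.717 -0.123 0.686
  outer loop
   vertex 4.5 2.2 3.4
   vertex 4.2 4.9 4.2
   vertex 3.5 2.5 4.5
  endloop
 endfacet
 facet normal -0.768 -0.187 -0.612
  outer loop
   vertex 2.0 0.1 0.4
   vertex 0.1 3.0 1.9
   vertex 0.9 4.3 0.5
  endloop
 endfacet
 facet normal 0.570 0.169 -0.804
  outer loop
   vertex 2.0 0.1 0.4
   vertex 0.9 4.3 0.5
   vertex 4.7 0.5 2.4
  endloop
 endfacet
 facet normal -0.302 -0.771 0.561
  outer loop
   vertex 2.0 0.1 0.4
   vertex 4.7 0.5 2.4
   vertex 3.5 2.5 4.5
  endloop
 endfacet
 facet normal 0.371 -0.557 0.743
  outer loop
   vertex 4.5 0.9 2.8
   vertex 3.5 2.5 4.5
   vertex 4.7 0.5 2.4
  endloop
 endfacet
 facet normal 0.699 -0.300 0.649
  outer loop
   vertex 4.5 0.9 2.8
   vertex 4.7 0.5 2.4
   vertex 4.5 2.2 3.4
  endloop
 endfacet
 facet normal 0.658 -0.316 0.684
  outer loop
   vertex 4.5 0.9 2.8
   vertex 4.5 2.2 3.4
   vertex 3.5 2.5 4.5
  endloop
 endfacet
 facet normal -0.414 -0.711 0.568
  outer loop
   vertex 1.0 1.4 1.3
   vertex 2.0 0.1 0.4
   vertex 3.5 2.5 4.5
  endloop
 endfacet
 facet normal -0.558 -0.548 0.624
  outer loop
   vertex 1.0 1.4 1.3
   vertex 3.5 2.5 4.5
   vertex 0.1 3.0 1.9
  endloop
 endfacet
 facet normal -0.810 -0.258 -0.527
  outer loop
   vertex 1.0 1.4 1.3
   vertex 0.1 3.0 1.9
   vertex 2.0 0.1 0.4
  endloop
 endfacet
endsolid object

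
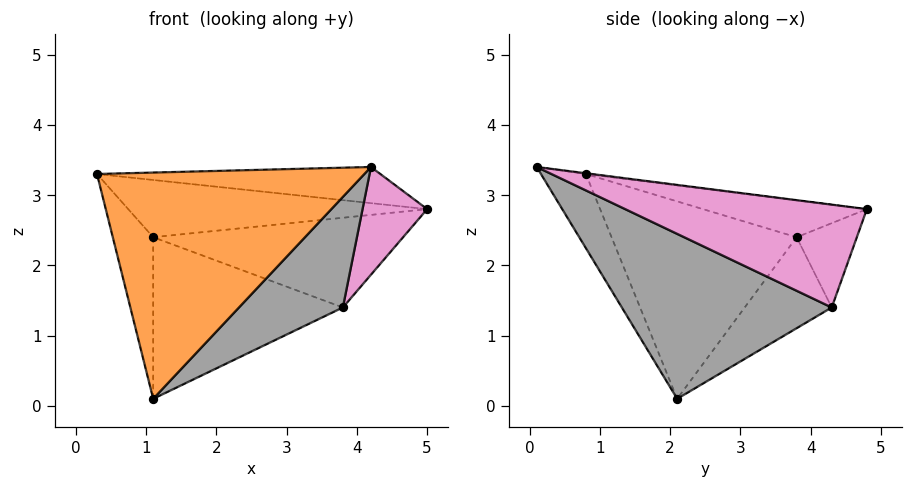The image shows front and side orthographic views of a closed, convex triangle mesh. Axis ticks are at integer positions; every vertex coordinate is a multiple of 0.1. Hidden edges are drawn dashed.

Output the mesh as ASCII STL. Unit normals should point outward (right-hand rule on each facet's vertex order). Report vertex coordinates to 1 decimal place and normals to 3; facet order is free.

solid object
 facet normal -0.003 0.127 0.992
  outer loop
   vertex 4.2 0.1 3.4
   vertex 5.0 4.8 2.8
   vertex 0.3 0.8 3.3
  endloop
 endfacet
 facet normal -0.152 -0.902 -0.404
  outer loop
   vertex 1.1 2.1 0.1
   vertex 4.2 0.1 3.4
   vertex 0.3 0.8 3.3
  endloop
 endfacet
 facet normal -0.179 0.326 0.928
  outer loop
   vertex 1.1 3.8 2.4
   vertex 0.3 0.8 3.3
   vertex 5.0 4.8 2.8
  endloop
 endfacet
 facet normal -0.965 0.211 -0.156
  outer loop
   vertex 1.1 3.8 2.4
   vertex 1.1 2.1 0.1
   vertex 0.3 0.8 3.3
  endloop
 endfacet
 facet normal -0.232 0.962 -0.145
  outer loop
   vertex 3.8 4.3 1.4
   vertex 1.1 3.8 2.4
   vertex 5.0 4.8 2.8
  endloop
 endfacet
 facet normal -0.346 0.754 -0.558
  outer loop
   vertex 3.8 4.3 1.4
   vertex 1.1 2.1 0.1
   vertex 1.1 3.8 2.4
  endloop
 endfacet
 facet normal 0.778 -0.208 -0.593
  outer loop
   vertex 3.8 4.3 1.4
   vertex 5.0 4.8 2.8
   vertex 4.2 0.1 3.4
  endloop
 endfacet
 facet normal 0.600 -0.297 -0.743
  outer loop
   vertex 3.8 4.3 1.4
   vertex 4.2 0.1 3.4
   vertex 1.1 2.1 0.1
  endloop
 endfacet
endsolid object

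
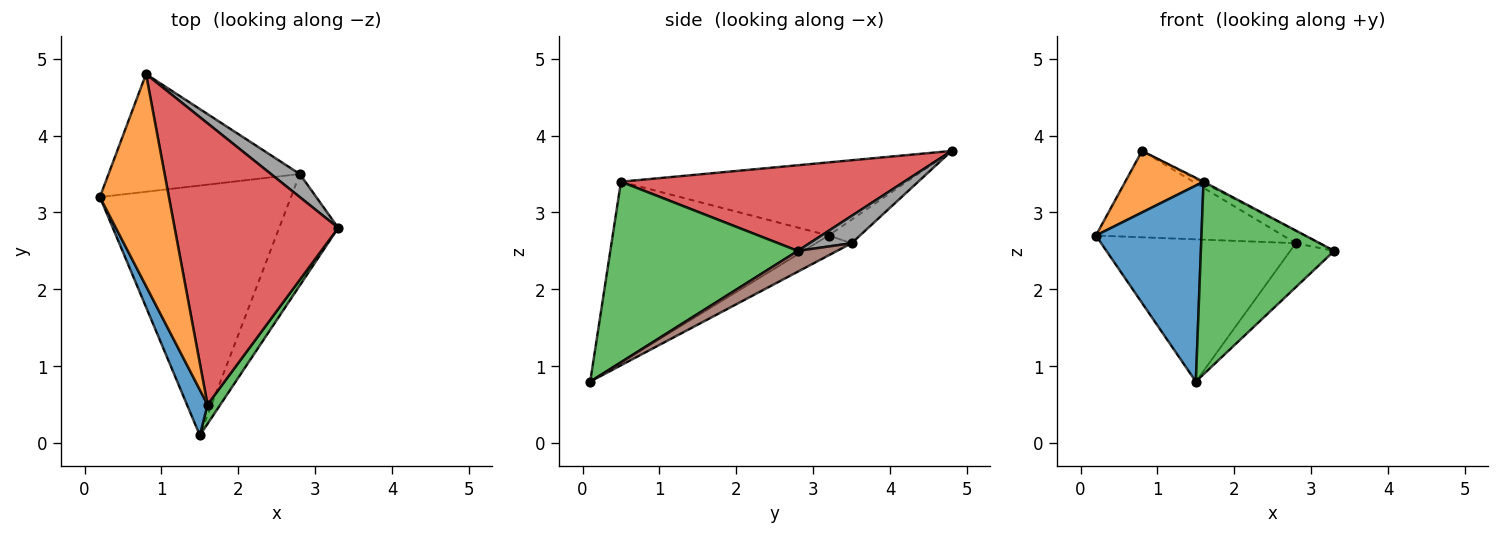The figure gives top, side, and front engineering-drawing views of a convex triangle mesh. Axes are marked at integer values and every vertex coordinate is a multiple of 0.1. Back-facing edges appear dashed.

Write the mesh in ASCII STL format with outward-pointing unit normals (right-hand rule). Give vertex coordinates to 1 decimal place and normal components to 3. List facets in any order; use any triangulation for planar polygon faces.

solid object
 facet normal -0.894 -0.437 0.102
  outer loop
   vertex 1.6 0.5 3.4
   vertex 0.2 3.2 2.7
   vertex 1.5 0.1 0.8
  endloop
 endfacet
 facet normal -0.713 -0.195 0.673
  outer loop
   vertex 1.6 0.5 3.4
   vertex 0.8 4.8 3.8
   vertex 0.2 3.2 2.7
  endloop
 endfacet
 facet normal 0.814 -0.579 0.058
  outer loop
   vertex 1.6 0.5 3.4
   vertex 1.5 0.1 0.8
   vertex 3.3 2.8 2.5
  endloop
 endfacet
 facet normal 0.464 0.004 0.886
  outer loop
   vertex 1.6 0.5 3.4
   vertex 3.3 2.8 2.5
   vertex 0.8 4.8 3.8
  endloop
 endfacet
 facet normal -0.090 0.493 -0.866
  outer loop
   vertex 2.8 3.5 2.6
   vertex 1.5 0.1 0.8
   vertex 0.2 3.2 2.7
  endloop
 endfacet
 facet normal 0.312 0.349 -0.884
  outer loop
   vertex 2.8 3.5 2.6
   vertex 3.3 2.8 2.5
   vertex 1.5 0.1 0.8
  endloop
 endfacet
 facet normal -0.099 0.589 -0.802
  outer loop
   vertex 2.8 3.5 2.6
   vertex 0.2 3.2 2.7
   vertex 0.8 4.8 3.8
  endloop
 endfacet
 facet normal 0.641 0.361 0.677
  outer loop
   vertex 2.8 3.5 2.6
   vertex 0.8 4.8 3.8
   vertex 3.3 2.8 2.5
  endloop
 endfacet
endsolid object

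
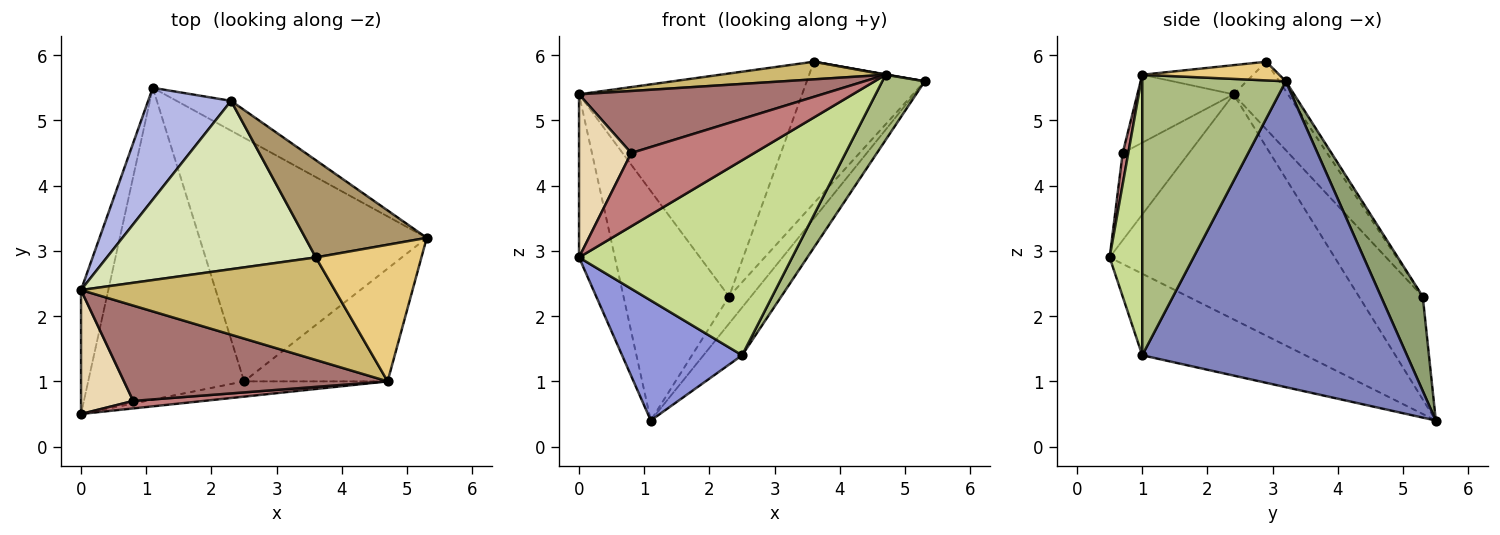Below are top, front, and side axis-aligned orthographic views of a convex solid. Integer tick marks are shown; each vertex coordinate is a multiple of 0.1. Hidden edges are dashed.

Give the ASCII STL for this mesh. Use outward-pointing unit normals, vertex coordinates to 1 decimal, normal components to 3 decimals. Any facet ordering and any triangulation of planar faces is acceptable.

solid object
 facet normal -0.981 0.156 -0.119
  outer loop
   vertex 0.0 0.5 2.9
   vertex 0.0 2.4 5.4
   vertex 1.1 5.5 0.4
  endloop
 endfacet
 facet normal 0.797 0.116 -0.592
  outer loop
   vertex 2.5 1.0 1.4
   vertex 1.1 5.5 0.4
   vertex 5.3 3.2 5.6
  endloop
 endfacet
 facet normal -0.439 -0.323 -0.839
  outer loop
   vertex 2.5 1.0 1.4
   vertex 0.0 0.5 2.9
   vertex 1.1 5.5 0.4
  endloop
 endfacet
 facet normal -0.477 0.790 0.385
  outer loop
   vertex 2.3 5.3 2.3
   vertex 1.1 5.5 0.4
   vertex 0.0 2.4 5.4
  endloop
 endfacet
 facet normal 0.789 0.412 -0.455
  outer loop
   vertex 2.3 5.3 2.3
   vertex 5.3 3.2 5.6
   vertex 1.1 5.5 0.4
  endloop
 endfacet
 facet normal 0.861 -0.255 -0.440
  outer loop
   vertex 4.7 1.0 5.7
   vertex 2.5 1.0 1.4
   vertex 5.3 3.2 5.6
  endloop
 endfacet
 facet normal 0.151 -0.986 -0.077
  outer loop
   vertex 4.7 1.0 5.7
   vertex 0.0 0.5 2.9
   vertex 2.5 1.0 1.4
  endloop
 endfacet
 facet normal -0.191 0.784 0.591
  outer loop
   vertex 3.6 2.9 5.9
   vertex 2.3 5.3 2.3
   vertex 0.0 2.4 5.4
  endloop
 endfacet
 facet normal -0.046 0.824 0.565
  outer loop
   vertex 3.6 2.9 5.9
   vertex 5.3 3.2 5.6
   vertex 2.3 5.3 2.3
  endloop
 endfacet
 facet normal -0.113 -0.168 0.979
  outer loop
   vertex 3.6 2.9 5.9
   vertex 0.0 2.4 5.4
   vertex 4.7 1.0 5.7
  endloop
 endfacet
 facet normal 0.174 -0.003 0.985
  outer loop
   vertex 3.6 2.9 5.9
   vertex 4.7 1.0 5.7
   vertex 5.3 3.2 5.6
  endloop
 endfacet
 facet normal -0.711 -0.560 0.425
  outer loop
   vertex 0.8 0.7 4.5
   vertex 0.0 2.4 5.4
   vertex 0.0 0.5 2.9
  endloop
 endfacet
 facet normal -0.211 -0.533 0.819
  outer loop
   vertex 0.8 0.7 4.5
   vertex 4.7 1.0 5.7
   vertex 0.0 2.4 5.4
  endloop
 endfacet
 facet normal 0.045 -0.994 0.102
  outer loop
   vertex 0.8 0.7 4.5
   vertex 0.0 0.5 2.9
   vertex 4.7 1.0 5.7
  endloop
 endfacet
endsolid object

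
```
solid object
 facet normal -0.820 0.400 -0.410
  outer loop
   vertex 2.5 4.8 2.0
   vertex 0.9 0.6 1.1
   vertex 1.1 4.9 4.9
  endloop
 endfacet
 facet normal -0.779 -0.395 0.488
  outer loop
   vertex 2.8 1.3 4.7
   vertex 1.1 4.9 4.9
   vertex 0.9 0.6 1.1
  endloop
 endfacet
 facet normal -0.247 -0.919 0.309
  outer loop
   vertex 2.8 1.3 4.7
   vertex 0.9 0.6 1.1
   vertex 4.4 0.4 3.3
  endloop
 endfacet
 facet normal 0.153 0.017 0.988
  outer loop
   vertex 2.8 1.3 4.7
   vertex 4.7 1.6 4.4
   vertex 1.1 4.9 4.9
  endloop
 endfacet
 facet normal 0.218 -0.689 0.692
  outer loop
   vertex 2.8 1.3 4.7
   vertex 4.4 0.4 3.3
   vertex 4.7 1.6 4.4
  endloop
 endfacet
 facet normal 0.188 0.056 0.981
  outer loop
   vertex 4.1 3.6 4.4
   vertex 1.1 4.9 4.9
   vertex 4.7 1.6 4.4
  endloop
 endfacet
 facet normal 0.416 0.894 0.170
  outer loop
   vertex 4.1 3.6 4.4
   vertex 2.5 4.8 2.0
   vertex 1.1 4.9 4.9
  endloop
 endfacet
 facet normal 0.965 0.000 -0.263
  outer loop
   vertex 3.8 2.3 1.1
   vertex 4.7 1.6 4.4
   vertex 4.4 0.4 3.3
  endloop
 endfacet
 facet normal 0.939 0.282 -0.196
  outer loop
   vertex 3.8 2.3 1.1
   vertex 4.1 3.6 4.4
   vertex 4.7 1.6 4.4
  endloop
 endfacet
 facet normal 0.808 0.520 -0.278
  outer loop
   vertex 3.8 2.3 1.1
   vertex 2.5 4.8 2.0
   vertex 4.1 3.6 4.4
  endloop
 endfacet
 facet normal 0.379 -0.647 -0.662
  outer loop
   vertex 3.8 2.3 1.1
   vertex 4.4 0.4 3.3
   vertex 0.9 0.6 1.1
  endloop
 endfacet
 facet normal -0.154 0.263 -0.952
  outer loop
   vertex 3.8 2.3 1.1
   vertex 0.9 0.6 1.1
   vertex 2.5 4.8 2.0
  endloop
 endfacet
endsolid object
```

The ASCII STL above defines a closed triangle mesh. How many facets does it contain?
12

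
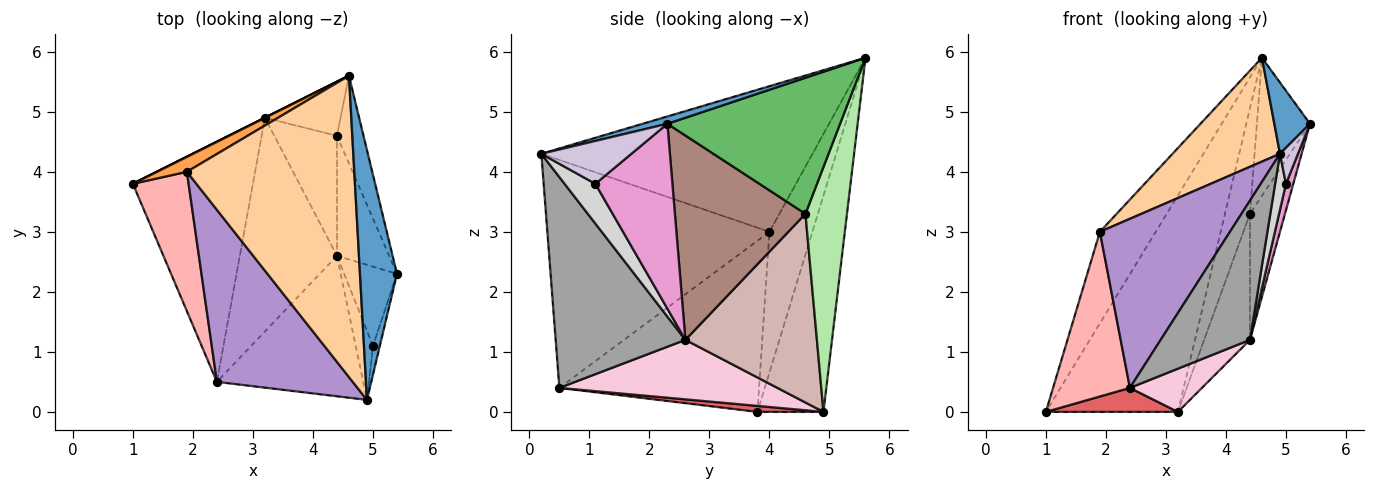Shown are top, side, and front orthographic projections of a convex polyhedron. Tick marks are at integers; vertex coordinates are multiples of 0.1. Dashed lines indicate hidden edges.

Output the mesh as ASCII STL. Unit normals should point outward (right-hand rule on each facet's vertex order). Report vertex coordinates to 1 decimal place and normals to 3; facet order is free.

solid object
 facet normal 0.187 -0.269 0.945
  outer loop
   vertex 4.9 0.2 4.3
   vertex 5.4 2.3 4.8
   vertex 4.6 5.6 5.9
  endloop
 endfacet
 facet normal -0.447 0.894 0.000
  outer loop
   vertex 3.2 4.9 0.0
   vertex 1.0 3.8 0.0
   vertex 4.6 5.6 5.9
  endloop
 endfacet
 facet normal -0.604 0.786 0.129
  outer loop
   vertex 1.9 4.0 3.0
   vertex 4.6 5.6 5.9
   vertex 1.0 3.8 0.0
  endloop
 endfacet
 facet normal -0.635 -0.252 0.730
  outer loop
   vertex 1.9 4.0 3.0
   vertex 4.9 0.2 4.3
   vertex 4.6 5.6 5.9
  endloop
 endfacet
 facet normal 0.940 0.289 -0.183
  outer loop
   vertex 4.4 4.6 3.3
   vertex 4.6 5.6 5.9
   vertex 5.4 2.3 4.8
  endloop
 endfacet
 facet normal 0.828 0.499 -0.256
  outer loop
   vertex 4.4 4.6 3.3
   vertex 3.2 4.9 0.0
   vertex 4.6 5.6 5.9
  endloop
 endfacet
 facet normal 0.050 -0.099 -0.994
  outer loop
   vertex 2.4 0.5 0.4
   vertex 1.0 3.8 0.0
   vertex 3.2 4.9 0.0
  endloop
 endfacet
 facet normal -0.893 -0.344 0.291
  outer loop
   vertex 2.4 0.5 0.4
   vertex 1.9 4.0 3.0
   vertex 1.0 3.8 0.0
  endloop
 endfacet
 facet normal -0.767 -0.449 0.457
  outer loop
   vertex 2.4 0.5 0.4
   vertex 4.9 0.2 4.3
   vertex 1.9 4.0 3.0
  endloop
 endfacet
 facet normal 0.969 -0.194 -0.155
  outer loop
   vertex 5.0 1.1 3.8
   vertex 5.4 2.3 4.8
   vertex 4.9 0.2 4.3
  endloop
 endfacet
 facet normal 0.938 0.252 -0.240
  outer loop
   vertex 4.4 2.6 1.2
   vertex 4.4 4.6 3.3
   vertex 5.4 2.3 4.8
  endloop
 endfacet
 facet normal 0.901 0.314 -0.299
  outer loop
   vertex 4.4 2.6 1.2
   vertex 3.2 4.9 0.0
   vertex 4.4 4.6 3.3
  endloop
 endfacet
 facet normal 0.958 -0.091 -0.274
  outer loop
   vertex 4.4 2.6 1.2
   vertex 5.4 2.3 4.8
   vertex 5.0 1.1 3.8
  endloop
 endfacet
 facet normal 0.515 -0.170 -0.840
  outer loop
   vertex 4.4 2.6 1.2
   vertex 2.4 0.5 0.4
   vertex 3.2 4.9 0.0
  endloop
 endfacet
 facet normal 0.715 -0.492 -0.496
  outer loop
   vertex 4.4 2.6 1.2
   vertex 4.9 0.2 4.3
   vertex 2.4 0.5 0.4
  endloop
 endfacet
 facet normal 0.873 -0.307 -0.379
  outer loop
   vertex 4.4 2.6 1.2
   vertex 5.0 1.1 3.8
   vertex 4.9 0.2 4.3
  endloop
 endfacet
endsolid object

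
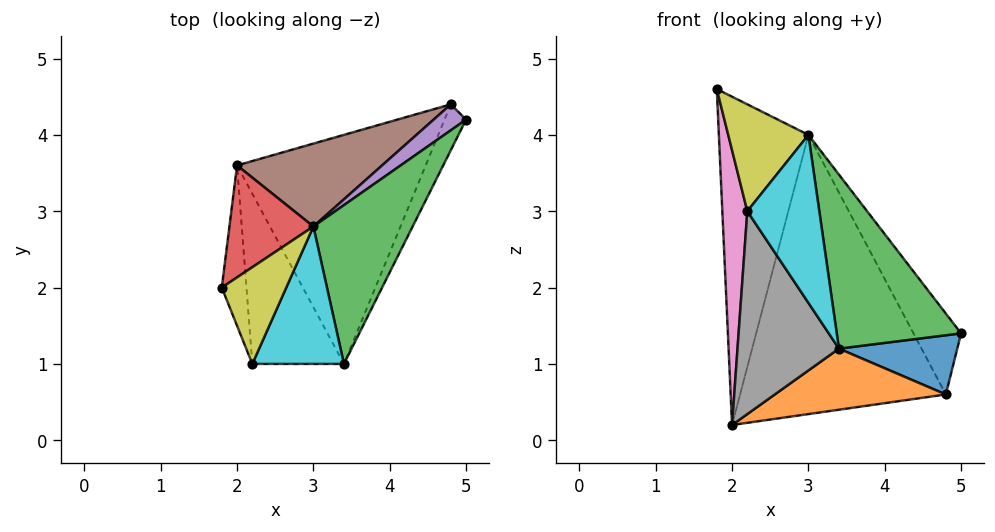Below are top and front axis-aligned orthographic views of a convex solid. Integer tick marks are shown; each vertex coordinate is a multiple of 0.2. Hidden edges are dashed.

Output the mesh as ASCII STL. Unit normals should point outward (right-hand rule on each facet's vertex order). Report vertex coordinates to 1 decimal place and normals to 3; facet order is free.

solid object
 facet normal 0.856 -0.408 -0.316
  outer loop
   vertex 4.8 4.4 0.6
   vertex 5.0 4.2 1.4
   vertex 3.4 1.0 1.2
  endloop
 endfacet
 facet normal 0.207 -0.252 -0.945
  outer loop
   vertex 4.8 4.4 0.6
   vertex 3.4 1.0 1.2
   vertex 2.0 3.6 0.2
  endloop
 endfacet
 facet normal 0.812 -0.431 0.393
  outer loop
   vertex 3.0 2.8 4.0
   vertex 3.4 1.0 1.2
   vertex 5.0 4.2 1.4
  endloop
 endfacet
 facet normal -0.425 0.857 0.292
  outer loop
   vertex 3.0 2.8 4.0
   vertex 2.0 3.6 0.2
   vertex 1.8 2.0 4.6
  endloop
 endfacet
 facet normal -0.260 0.919 0.295
  outer loop
   vertex 3.0 2.8 4.0
   vertex 5.0 4.2 1.4
   vertex 4.8 4.4 0.6
  endloop
 endfacet
 facet normal -0.300 0.914 0.271
  outer loop
   vertex 3.0 2.8 4.0
   vertex 4.8 4.4 0.6
   vertex 2.0 3.6 0.2
  endloop
 endfacet
 facet normal -0.972 -0.201 -0.117
  outer loop
   vertex 2.2 1.0 3.0
   vertex 1.8 2.0 4.6
   vertex 2.0 3.6 0.2
  endloop
 endfacet
 facet normal -0.694 -0.552 -0.463
  outer loop
   vertex 2.2 1.0 3.0
   vertex 2.0 3.6 0.2
   vertex 3.4 1.0 1.2
  endloop
 endfacet
 facet normal 0.639 -0.571 0.516
  outer loop
   vertex 2.2 1.0 3.0
   vertex 3.0 2.8 4.0
   vertex 1.8 2.0 4.6
  endloop
 endfacet
 facet normal 0.689 -0.561 0.459
  outer loop
   vertex 2.2 1.0 3.0
   vertex 3.4 1.0 1.2
   vertex 3.0 2.8 4.0
  endloop
 endfacet
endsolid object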